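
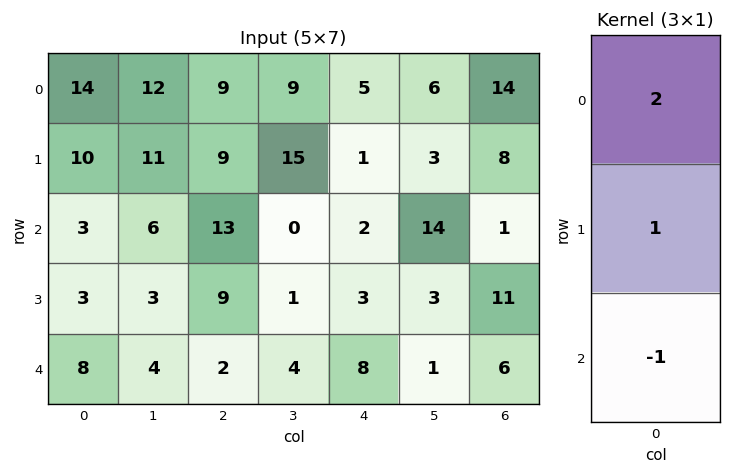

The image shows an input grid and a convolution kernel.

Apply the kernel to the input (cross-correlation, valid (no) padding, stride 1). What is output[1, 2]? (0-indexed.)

22

The receptive field on the input at this output position is [9 / 13 / 9]. Elementwise product with the kernel and sum: 9·2 + 13·1 + 9·-1.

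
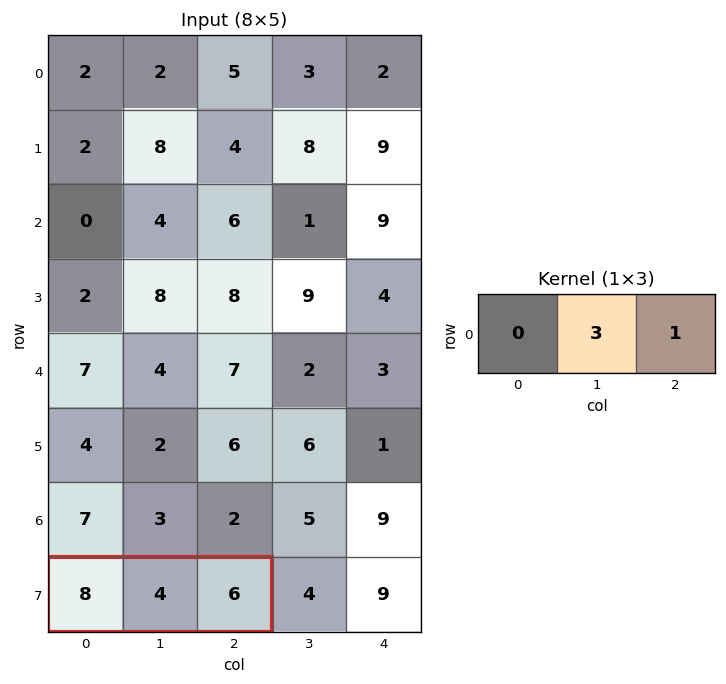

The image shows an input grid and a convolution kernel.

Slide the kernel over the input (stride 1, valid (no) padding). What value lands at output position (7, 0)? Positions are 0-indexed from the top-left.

The receptive field on the input at this output position is [8 4 6]. Elementwise product with the kernel and sum: 4·3 + 6·1.

18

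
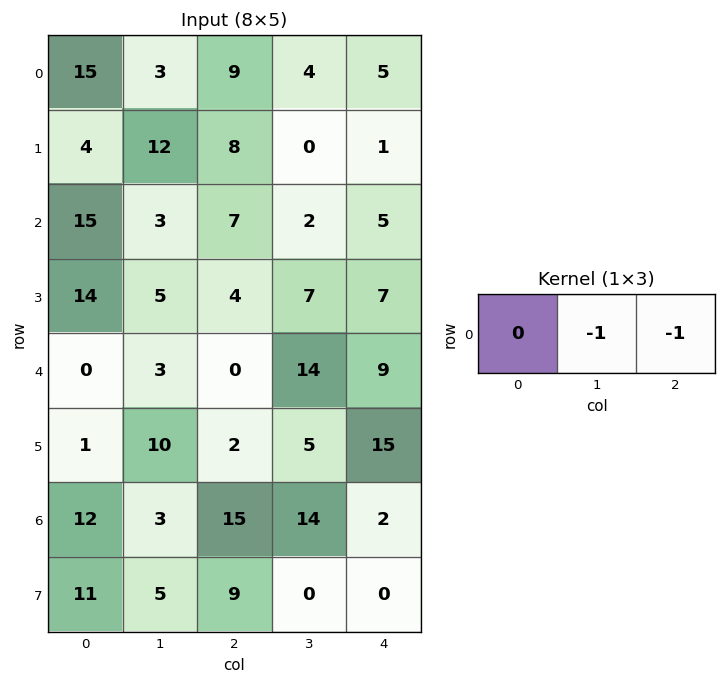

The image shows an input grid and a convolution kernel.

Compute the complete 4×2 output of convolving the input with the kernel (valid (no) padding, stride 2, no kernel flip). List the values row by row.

Output[0,0]: The receptive field on the input at this output position is [15 3 9]. Elementwise product with the kernel and sum: 3·-1 + 9·-1.

-12 -9
-10 -7
-3 -23
-18 -16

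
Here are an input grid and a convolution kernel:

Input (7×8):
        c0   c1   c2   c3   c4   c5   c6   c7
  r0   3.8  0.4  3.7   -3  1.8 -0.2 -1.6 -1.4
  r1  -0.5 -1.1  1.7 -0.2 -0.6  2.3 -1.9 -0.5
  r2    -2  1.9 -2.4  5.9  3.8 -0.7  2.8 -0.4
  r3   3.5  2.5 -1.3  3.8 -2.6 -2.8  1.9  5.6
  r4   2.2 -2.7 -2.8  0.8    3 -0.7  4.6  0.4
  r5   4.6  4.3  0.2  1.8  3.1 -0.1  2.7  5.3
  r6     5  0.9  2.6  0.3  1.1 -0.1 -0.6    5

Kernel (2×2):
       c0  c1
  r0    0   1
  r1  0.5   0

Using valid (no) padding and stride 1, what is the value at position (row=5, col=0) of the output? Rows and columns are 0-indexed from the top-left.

6.8

The receptive field on the input at this output position is [4.6 4.3 / 5 0.9]. Elementwise product with the kernel and sum: 4.3·1 + 5·0.5.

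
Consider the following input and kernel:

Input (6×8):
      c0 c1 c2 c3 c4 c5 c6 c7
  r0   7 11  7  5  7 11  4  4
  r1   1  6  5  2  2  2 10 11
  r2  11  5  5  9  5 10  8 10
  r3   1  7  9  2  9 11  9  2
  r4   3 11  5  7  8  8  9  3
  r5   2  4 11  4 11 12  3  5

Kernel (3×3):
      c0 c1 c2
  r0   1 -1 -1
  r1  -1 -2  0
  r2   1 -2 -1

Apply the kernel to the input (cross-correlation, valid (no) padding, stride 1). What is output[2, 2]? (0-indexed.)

-39

The receptive field on the input at this output position is [5 9 5 / 9 2 9 / 5 7 8]. Elementwise product with the kernel and sum: 5·1 + 9·-1 + 5·-1 + 9·-1 + 2·-2 + 5·1 + 7·-2 + 8·-1.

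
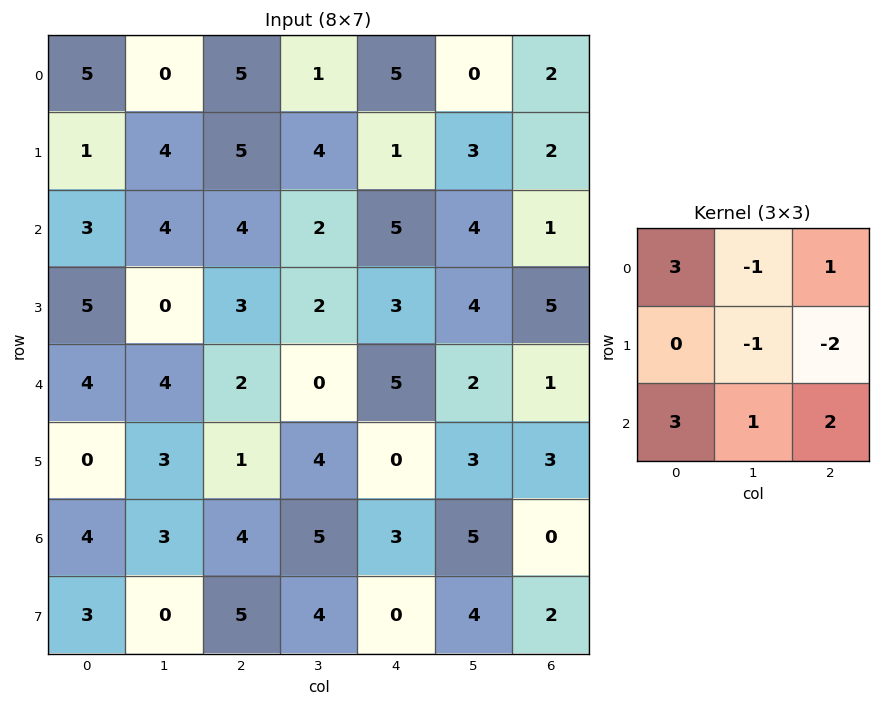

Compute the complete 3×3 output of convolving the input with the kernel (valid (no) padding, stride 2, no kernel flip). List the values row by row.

Output[0,0]: The receptive field on the input at this output position is [5 0 5 / 1 4 5 / 3 4 4]. Elementwise product with the kernel and sum: 5·3 + 0·-1 + 5·1 + 4·-1 + 5·-2 + 3·3 + 4·1 + 4·2.

27 37 31
23 23 17
28 30 19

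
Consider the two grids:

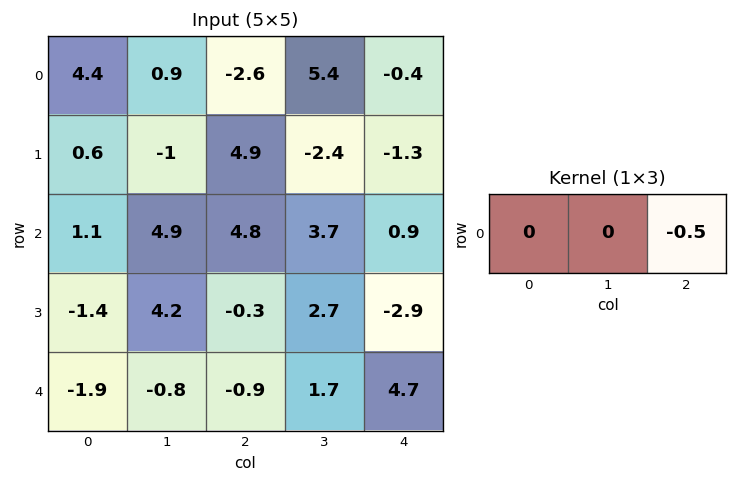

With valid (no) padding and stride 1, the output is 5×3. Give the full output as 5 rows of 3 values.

Output[0,0]: The receptive field on the input at this output position is [4.4 0.9 -2.6]. Elementwise product with the kernel and sum: -2.6·-0.5.

1.3 -2.7 0.2
-2.45 1.2 0.65
-2.4 -1.85 -0.45
0.15 -1.35 1.45
0.45 -0.85 -2.35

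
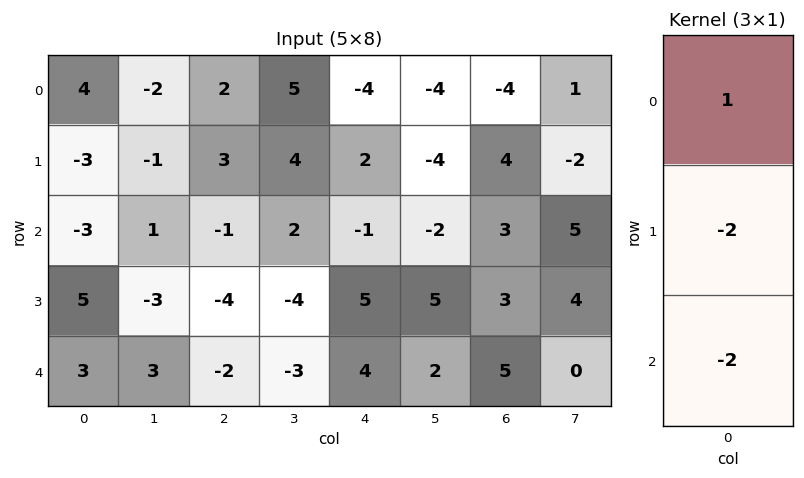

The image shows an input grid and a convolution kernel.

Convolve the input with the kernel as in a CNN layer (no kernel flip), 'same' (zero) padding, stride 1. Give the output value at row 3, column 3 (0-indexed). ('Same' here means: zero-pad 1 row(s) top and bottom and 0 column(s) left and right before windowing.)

The receptive field on the zero-padded input at this output position is [2 / -4 / -3]. Elementwise product with the kernel and sum: 2·1 + -4·-2 + -3·-2.

16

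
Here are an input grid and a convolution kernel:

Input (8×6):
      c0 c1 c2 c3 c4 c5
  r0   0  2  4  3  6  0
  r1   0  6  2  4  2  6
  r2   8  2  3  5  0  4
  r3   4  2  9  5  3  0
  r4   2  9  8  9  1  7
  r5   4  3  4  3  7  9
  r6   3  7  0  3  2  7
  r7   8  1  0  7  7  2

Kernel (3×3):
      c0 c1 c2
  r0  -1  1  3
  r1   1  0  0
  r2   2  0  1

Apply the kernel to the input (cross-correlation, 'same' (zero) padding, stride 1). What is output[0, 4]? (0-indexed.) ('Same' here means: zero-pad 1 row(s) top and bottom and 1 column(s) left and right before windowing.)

The receptive field on the zero-padded input at this output position is [0 0 0 / 3 6 0 / 4 2 6]. Elementwise product with the kernel and sum: 0·-1 + 0·1 + 0·3 + 3·1 + 4·2 + 6·1.

17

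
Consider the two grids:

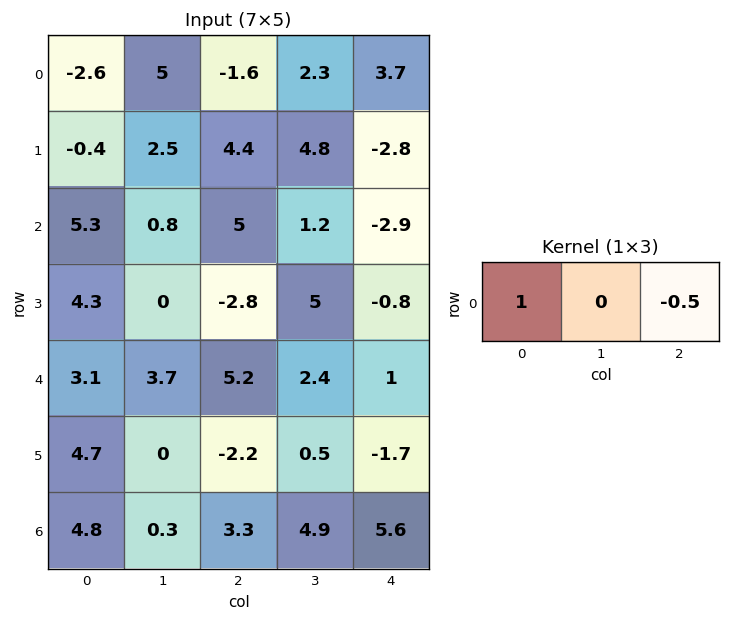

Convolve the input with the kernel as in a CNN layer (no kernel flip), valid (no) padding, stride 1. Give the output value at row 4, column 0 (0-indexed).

0.5

The receptive field on the input at this output position is [3.1 3.7 5.2]. Elementwise product with the kernel and sum: 3.1·1 + 5.2·-0.5.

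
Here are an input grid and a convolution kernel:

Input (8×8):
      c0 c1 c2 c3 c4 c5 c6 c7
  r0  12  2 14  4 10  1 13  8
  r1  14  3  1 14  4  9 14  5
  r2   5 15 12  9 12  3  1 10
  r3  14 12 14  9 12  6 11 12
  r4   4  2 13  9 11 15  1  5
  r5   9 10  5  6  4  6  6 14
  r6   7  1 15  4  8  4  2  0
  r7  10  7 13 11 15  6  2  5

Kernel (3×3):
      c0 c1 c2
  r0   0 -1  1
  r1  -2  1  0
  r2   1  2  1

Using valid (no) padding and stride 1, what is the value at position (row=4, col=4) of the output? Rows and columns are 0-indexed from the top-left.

The receptive field on the input at this output position is [11 15 1 / 4 6 6 / 8 4 2]. Elementwise product with the kernel and sum: 15·-1 + 1·1 + 4·-2 + 6·1 + 8·1 + 4·2 + 2·1.

2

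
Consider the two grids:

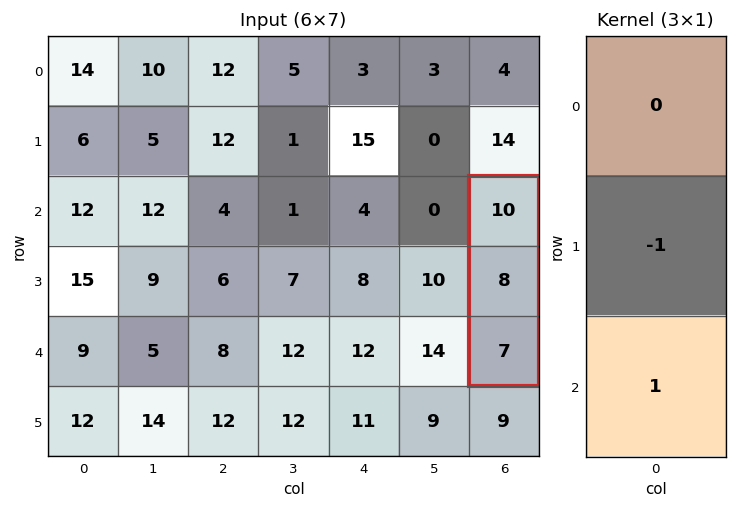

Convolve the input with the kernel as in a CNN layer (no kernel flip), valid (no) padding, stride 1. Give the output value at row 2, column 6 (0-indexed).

The receptive field on the input at this output position is [10 / 8 / 7]. Elementwise product with the kernel and sum: 8·-1 + 7·1.

-1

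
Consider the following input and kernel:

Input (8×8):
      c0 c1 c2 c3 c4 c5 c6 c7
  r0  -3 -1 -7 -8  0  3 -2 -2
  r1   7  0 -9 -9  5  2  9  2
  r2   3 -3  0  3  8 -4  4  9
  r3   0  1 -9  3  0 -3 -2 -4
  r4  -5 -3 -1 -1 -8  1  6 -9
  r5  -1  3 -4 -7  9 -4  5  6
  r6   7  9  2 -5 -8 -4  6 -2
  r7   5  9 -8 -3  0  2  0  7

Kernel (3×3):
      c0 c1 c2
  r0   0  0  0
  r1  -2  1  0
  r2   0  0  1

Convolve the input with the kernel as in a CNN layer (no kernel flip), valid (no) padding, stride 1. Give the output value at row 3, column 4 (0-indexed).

The receptive field on the input at this output position is [0 -3 -2 / -8 1 6 / 9 -4 5]. Elementwise product with the kernel and sum: -8·-2 + 1·1 + 5·1.

22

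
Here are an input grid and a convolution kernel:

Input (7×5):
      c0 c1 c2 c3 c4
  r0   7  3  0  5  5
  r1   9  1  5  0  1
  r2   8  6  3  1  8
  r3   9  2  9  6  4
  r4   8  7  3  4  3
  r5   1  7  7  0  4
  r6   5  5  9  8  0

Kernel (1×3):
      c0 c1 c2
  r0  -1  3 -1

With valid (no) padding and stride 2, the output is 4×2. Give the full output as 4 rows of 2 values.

2 10
7 -8
10 6
1 15

Output[0,0]: The receptive field on the input at this output position is [7 3 0]. Elementwise product with the kernel and sum: 7·-1 + 3·3 + 0·-1.
Output[0,1]: The receptive field on the input at this output position is [0 5 5]. Elementwise product with the kernel and sum: 0·-1 + 5·3 + 5·-1.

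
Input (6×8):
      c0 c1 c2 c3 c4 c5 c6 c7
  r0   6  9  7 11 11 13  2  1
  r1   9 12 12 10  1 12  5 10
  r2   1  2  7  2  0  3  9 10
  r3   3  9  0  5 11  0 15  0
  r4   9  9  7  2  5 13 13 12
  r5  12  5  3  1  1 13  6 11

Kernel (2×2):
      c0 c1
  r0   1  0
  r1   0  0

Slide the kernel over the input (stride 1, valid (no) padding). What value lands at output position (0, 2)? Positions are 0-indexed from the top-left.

The receptive field on the input at this output position is [7 11 / 12 10]. Elementwise product with the kernel and sum: 7·1.

7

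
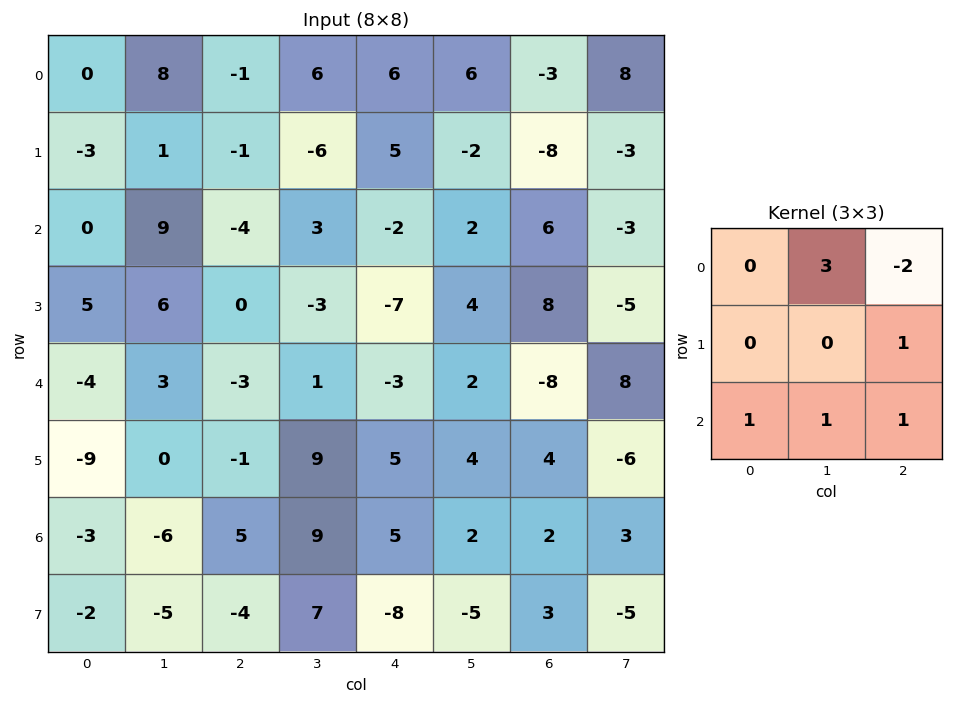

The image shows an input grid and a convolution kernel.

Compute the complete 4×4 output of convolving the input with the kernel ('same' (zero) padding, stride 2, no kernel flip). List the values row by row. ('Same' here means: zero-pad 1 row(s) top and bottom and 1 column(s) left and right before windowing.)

Output[0,0]: The receptive field on the zero-padded input at this output position is [0 0 0 / 0 0 8 / 0 -3 1]. Elementwise product with the kernel and sum: 0·3 + 0·-2 + 8·1 + 0·1 + -3·1 + 1·1.
Output[0,1]: The receptive field on the zero-padded input at this output position is [0 0 0 / 8 -1 6 / 1 -1 -6]. Elementwise product with the kernel and sum: 0·3 + 0·-2 + 6·1 + 1·1 + -1·1 + -6·1.

6 0 3 -5
9 15 15 -14
-3 15 -9 44
-40 -14 3 20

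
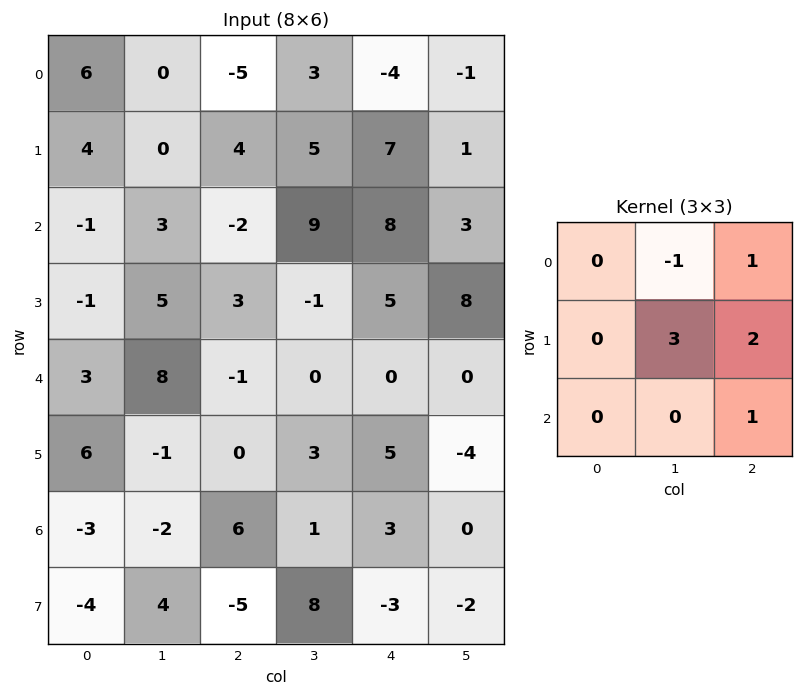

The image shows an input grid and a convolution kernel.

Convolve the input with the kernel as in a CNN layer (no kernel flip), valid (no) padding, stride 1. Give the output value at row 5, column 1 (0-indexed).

31

The receptive field on the input at this output position is [-1 0 3 / -2 6 1 / 4 -5 8]. Elementwise product with the kernel and sum: 0·-1 + 3·1 + 6·3 + 1·2 + 8·1.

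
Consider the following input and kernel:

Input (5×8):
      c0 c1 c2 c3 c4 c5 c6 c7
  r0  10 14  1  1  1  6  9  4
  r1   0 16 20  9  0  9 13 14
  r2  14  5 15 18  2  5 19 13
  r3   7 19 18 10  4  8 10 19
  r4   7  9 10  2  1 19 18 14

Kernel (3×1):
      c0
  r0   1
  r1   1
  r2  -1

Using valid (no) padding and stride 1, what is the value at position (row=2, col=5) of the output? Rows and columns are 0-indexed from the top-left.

The receptive field on the input at this output position is [5 / 8 / 19]. Elementwise product with the kernel and sum: 5·1 + 8·1 + 19·-1.

-6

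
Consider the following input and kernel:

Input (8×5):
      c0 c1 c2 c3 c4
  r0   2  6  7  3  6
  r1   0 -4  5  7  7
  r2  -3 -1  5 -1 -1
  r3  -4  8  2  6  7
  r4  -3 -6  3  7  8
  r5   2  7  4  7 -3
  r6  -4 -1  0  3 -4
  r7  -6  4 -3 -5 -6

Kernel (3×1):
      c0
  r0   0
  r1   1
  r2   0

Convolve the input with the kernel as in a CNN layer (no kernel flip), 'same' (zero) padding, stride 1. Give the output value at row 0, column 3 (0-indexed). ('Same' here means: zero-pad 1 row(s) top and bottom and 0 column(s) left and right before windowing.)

3

The receptive field on the zero-padded input at this output position is [0 / 3 / 7]. Elementwise product with the kernel and sum: 3·1.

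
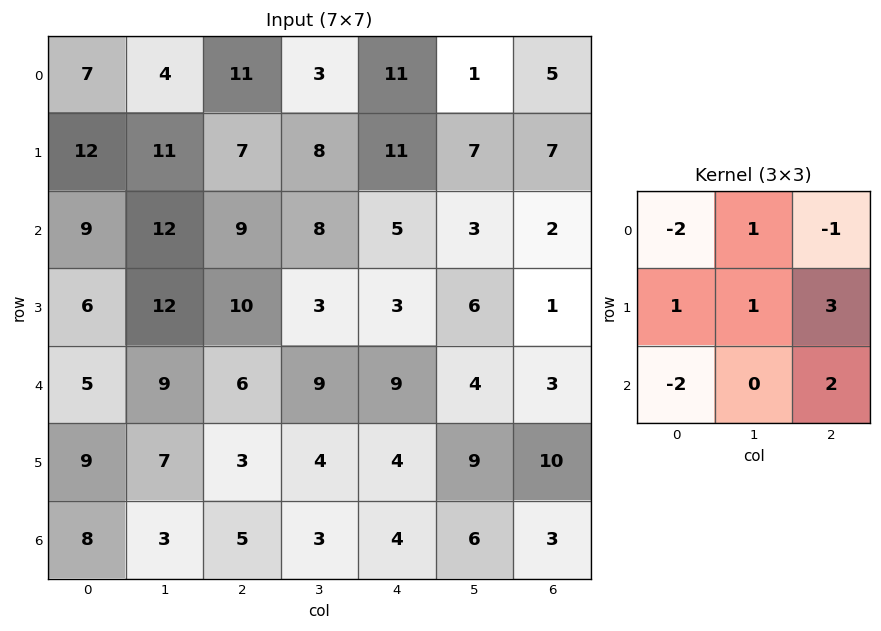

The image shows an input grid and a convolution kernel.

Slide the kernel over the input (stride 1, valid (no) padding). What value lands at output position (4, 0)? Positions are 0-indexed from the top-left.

12

The receptive field on the input at this output position is [5 9 6 / 9 7 3 / 8 3 5]. Elementwise product with the kernel and sum: 5·-2 + 9·1 + 6·-1 + 9·1 + 7·1 + 3·3 + 8·-2 + 5·2.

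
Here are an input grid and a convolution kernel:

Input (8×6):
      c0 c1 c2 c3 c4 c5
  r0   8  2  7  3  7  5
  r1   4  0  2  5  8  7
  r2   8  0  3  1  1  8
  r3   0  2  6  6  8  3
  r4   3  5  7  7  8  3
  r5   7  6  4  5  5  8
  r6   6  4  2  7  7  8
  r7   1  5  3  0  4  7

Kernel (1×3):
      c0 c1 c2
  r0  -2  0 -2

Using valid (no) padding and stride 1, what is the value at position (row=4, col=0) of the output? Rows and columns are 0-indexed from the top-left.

-20

The receptive field on the input at this output position is [3 5 7]. Elementwise product with the kernel and sum: 3·-2 + 7·-2.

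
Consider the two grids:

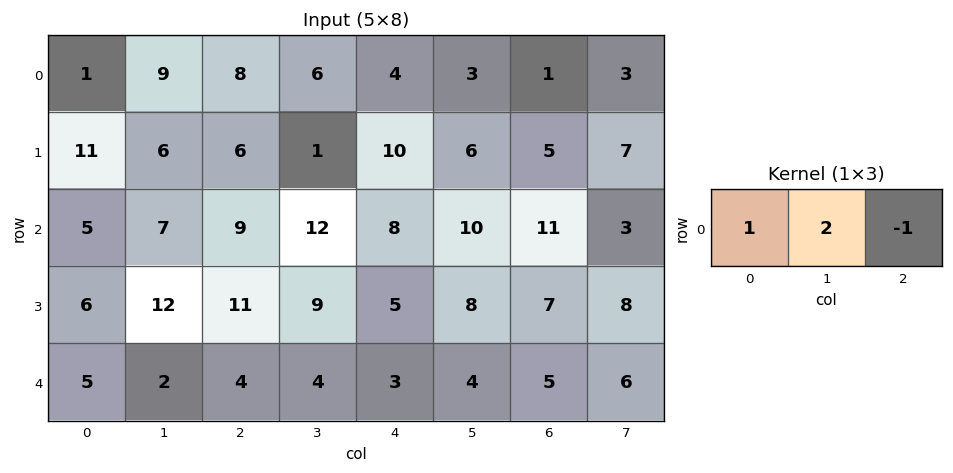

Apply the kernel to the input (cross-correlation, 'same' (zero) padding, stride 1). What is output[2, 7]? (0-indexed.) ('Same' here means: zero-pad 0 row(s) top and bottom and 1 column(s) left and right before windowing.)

The receptive field on the zero-padded input at this output position is [11 3 0]. Elementwise product with the kernel and sum: 11·1 + 3·2 + 0·-1.

17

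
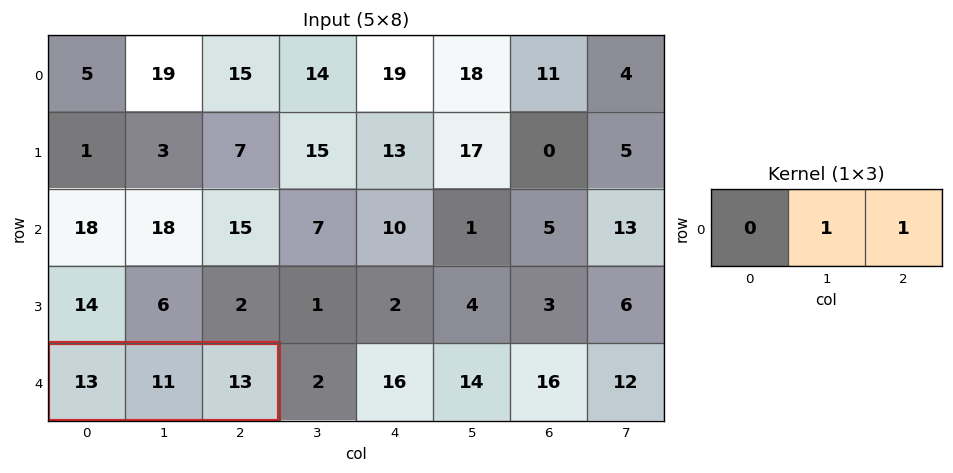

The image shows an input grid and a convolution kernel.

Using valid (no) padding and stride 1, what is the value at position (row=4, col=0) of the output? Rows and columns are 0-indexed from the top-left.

24

The receptive field on the input at this output position is [13 11 13]. Elementwise product with the kernel and sum: 11·1 + 13·1.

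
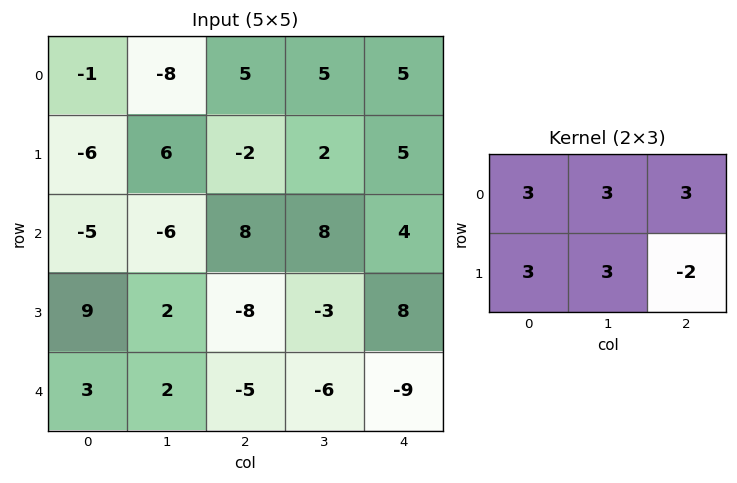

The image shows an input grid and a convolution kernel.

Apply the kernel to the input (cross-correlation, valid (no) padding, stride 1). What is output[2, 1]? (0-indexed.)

18

The receptive field on the input at this output position is [-6 8 8 / 2 -8 -3]. Elementwise product with the kernel and sum: -6·3 + 8·3 + 8·3 + 2·3 + -8·3 + -3·-2.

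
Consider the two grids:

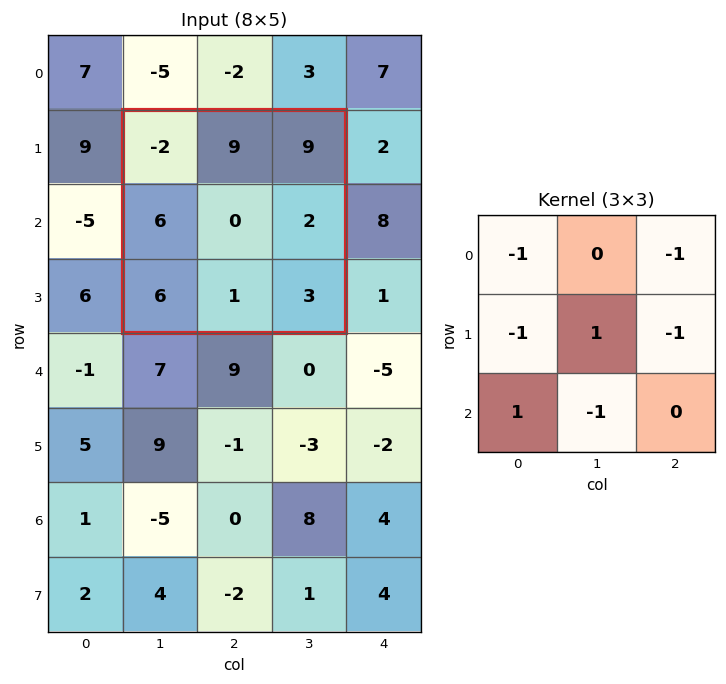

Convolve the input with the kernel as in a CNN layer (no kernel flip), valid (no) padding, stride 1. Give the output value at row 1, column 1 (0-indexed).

-10

The receptive field on the input at this output position is [-2 9 9 / 6 0 2 / 6 1 3]. Elementwise product with the kernel and sum: -2·-1 + 9·-1 + 6·-1 + 0·1 + 2·-1 + 6·1 + 1·-1.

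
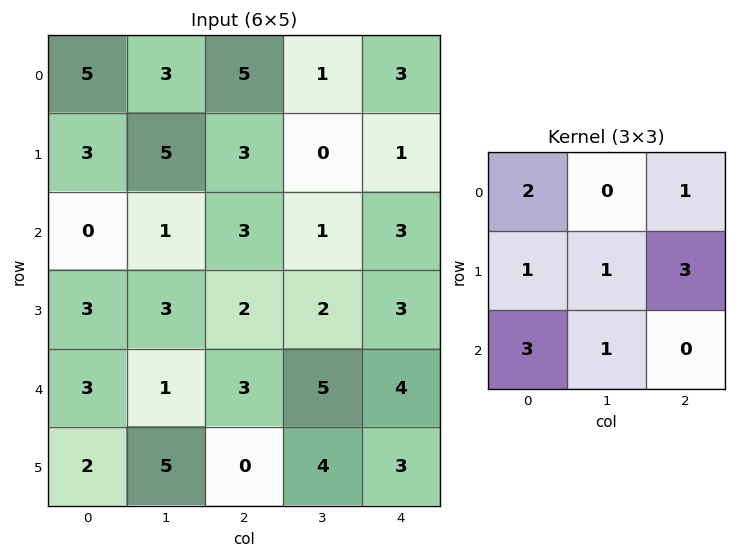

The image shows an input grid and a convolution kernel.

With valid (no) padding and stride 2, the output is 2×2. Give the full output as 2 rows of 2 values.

Output[0,0]: The receptive field on the input at this output position is [5 3 5 / 3 5 3 / 0 1 3]. Elementwise product with the kernel and sum: 5·2 + 5·1 + 3·1 + 5·1 + 3·3 + 0·3 + 1·1.
Output[0,1]: The receptive field on the input at this output position is [5 1 3 / 3 0 1 / 3 1 3]. Elementwise product with the kernel and sum: 5·2 + 3·1 + 3·1 + 0·1 + 1·3 + 3·3 + 1·1.

33 29
25 36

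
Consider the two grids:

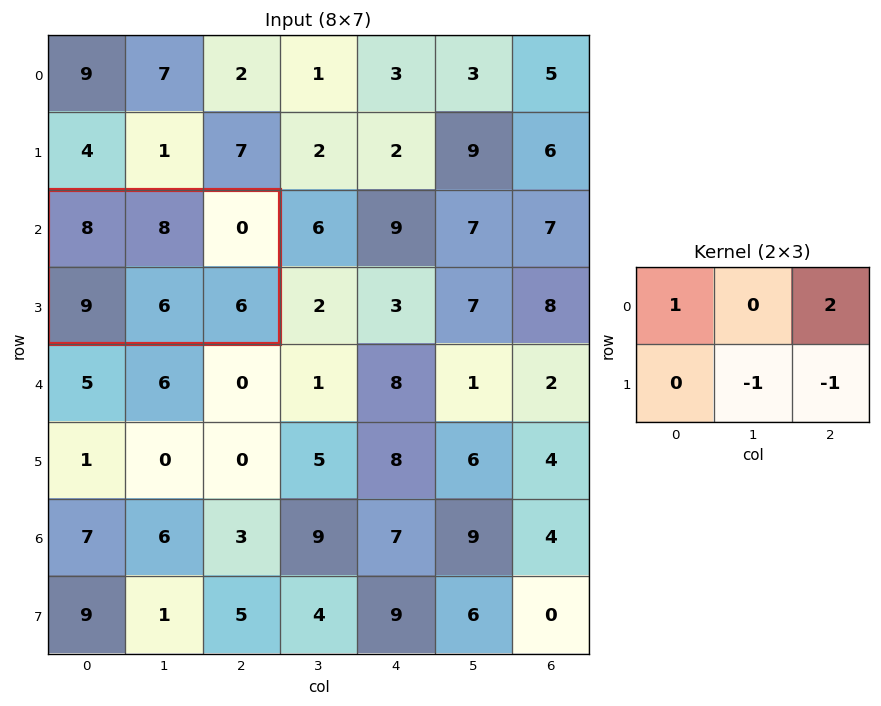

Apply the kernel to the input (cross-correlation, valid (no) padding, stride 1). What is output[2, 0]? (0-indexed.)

The receptive field on the input at this output position is [8 8 0 / 9 6 6]. Elementwise product with the kernel and sum: 8·1 + 0·2 + 6·-1 + 6·-1.

-4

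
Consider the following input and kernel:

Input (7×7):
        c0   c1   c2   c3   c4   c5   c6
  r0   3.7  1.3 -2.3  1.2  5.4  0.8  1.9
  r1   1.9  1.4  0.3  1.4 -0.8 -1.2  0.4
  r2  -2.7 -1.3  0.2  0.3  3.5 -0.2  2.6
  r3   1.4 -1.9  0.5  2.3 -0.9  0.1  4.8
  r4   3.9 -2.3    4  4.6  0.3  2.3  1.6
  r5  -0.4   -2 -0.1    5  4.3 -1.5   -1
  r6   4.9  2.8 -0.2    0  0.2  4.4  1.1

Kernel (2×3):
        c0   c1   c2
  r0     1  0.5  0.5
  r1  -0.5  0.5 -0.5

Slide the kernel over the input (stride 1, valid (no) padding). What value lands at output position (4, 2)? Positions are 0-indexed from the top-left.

6.85

The receptive field on the input at this output position is [4 4.6 0.3 / -0.1 5 4.3]. Elementwise product with the kernel and sum: 4·1 + 4.6·0.5 + 0.3·0.5 + -0.1·-0.5 + 5·0.5 + 4.3·-0.5.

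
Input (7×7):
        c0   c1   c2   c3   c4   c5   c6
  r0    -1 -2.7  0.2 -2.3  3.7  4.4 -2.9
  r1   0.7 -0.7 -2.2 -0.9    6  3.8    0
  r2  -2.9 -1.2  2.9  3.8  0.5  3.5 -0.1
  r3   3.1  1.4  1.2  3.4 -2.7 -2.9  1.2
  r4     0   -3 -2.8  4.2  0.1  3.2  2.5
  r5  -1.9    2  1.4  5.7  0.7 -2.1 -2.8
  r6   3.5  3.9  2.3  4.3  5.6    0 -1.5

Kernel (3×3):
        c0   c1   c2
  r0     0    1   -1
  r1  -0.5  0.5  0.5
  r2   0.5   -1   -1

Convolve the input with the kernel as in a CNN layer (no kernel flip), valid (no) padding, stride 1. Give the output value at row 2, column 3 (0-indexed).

-8.7

The receptive field on the input at this output position is [3.8 0.5 3.5 / 3.4 -2.7 -2.9 / 4.2 0.1 3.2]. Elementwise product with the kernel and sum: 0.5·1 + 3.5·-1 + 3.4·-0.5 + -2.7·0.5 + -2.9·0.5 + 4.2·0.5 + 0.1·-1 + 3.2·-1.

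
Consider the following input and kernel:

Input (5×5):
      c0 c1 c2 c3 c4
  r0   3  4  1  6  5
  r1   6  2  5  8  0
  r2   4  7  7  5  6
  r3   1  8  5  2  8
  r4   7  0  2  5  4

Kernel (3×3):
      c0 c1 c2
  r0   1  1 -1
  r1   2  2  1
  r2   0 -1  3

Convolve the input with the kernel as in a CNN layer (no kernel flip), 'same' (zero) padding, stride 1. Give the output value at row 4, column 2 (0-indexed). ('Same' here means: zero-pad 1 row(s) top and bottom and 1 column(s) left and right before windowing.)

The receptive field on the zero-padded input at this output position is [8 5 2 / 0 2 5 / 0 0 0]. Elementwise product with the kernel and sum: 8·1 + 5·1 + 2·-1 + 0·2 + 2·2 + 5·1 + 0·-1 + 0·3.

20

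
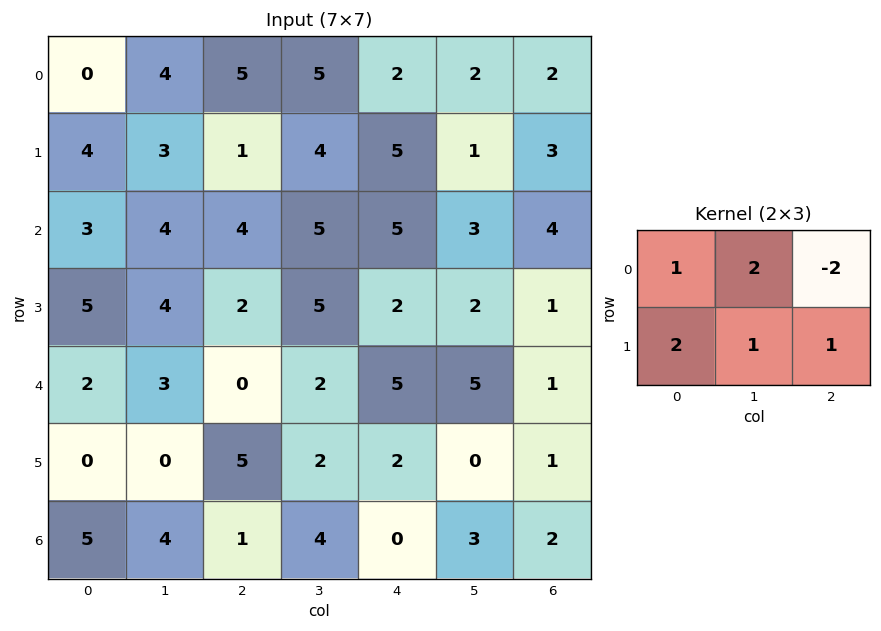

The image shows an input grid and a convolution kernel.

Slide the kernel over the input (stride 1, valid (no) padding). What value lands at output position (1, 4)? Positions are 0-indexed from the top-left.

18

The receptive field on the input at this output position is [5 1 3 / 5 3 4]. Elementwise product with the kernel and sum: 5·1 + 1·2 + 3·-2 + 5·2 + 3·1 + 4·1.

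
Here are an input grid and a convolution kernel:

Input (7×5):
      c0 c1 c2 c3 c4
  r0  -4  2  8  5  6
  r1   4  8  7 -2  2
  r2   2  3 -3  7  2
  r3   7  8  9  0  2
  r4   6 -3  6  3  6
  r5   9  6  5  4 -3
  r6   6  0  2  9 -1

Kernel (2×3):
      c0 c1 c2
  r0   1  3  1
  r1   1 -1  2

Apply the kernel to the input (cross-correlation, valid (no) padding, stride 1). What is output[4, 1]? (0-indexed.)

The receptive field on the input at this output position is [-3 6 3 / 6 5 4]. Elementwise product with the kernel and sum: -3·1 + 6·3 + 3·1 + 6·1 + 5·-1 + 4·2.

27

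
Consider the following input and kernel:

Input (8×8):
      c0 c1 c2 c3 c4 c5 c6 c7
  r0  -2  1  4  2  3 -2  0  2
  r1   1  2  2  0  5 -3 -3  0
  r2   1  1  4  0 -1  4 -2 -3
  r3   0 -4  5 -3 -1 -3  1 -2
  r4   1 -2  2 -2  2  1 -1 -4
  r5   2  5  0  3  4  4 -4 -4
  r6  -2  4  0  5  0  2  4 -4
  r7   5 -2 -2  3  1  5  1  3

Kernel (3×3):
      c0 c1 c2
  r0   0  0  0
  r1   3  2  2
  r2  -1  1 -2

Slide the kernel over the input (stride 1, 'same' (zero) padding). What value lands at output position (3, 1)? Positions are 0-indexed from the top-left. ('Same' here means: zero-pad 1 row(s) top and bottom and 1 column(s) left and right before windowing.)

The receptive field on the zero-padded input at this output position is [1 1 4 / 0 -4 5 / 1 -2 2]. Elementwise product with the kernel and sum: 0·3 + -4·2 + 5·2 + 1·-1 + -2·1 + 2·-2.

-5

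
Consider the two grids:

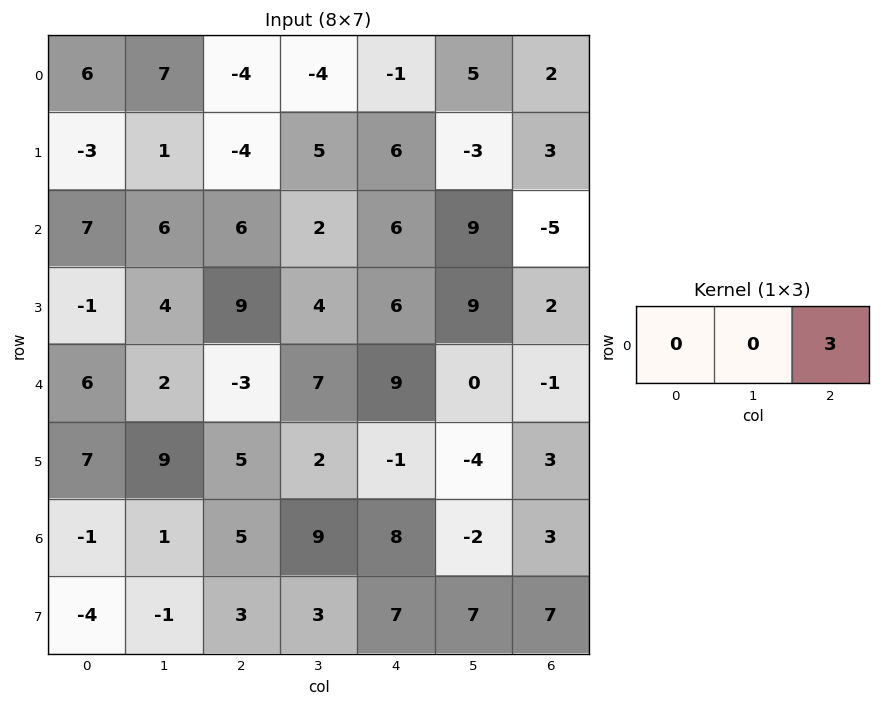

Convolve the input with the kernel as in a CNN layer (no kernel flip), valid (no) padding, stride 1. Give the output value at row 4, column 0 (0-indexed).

-9

The receptive field on the input at this output position is [6 2 -3]. Elementwise product with the kernel and sum: -3·3.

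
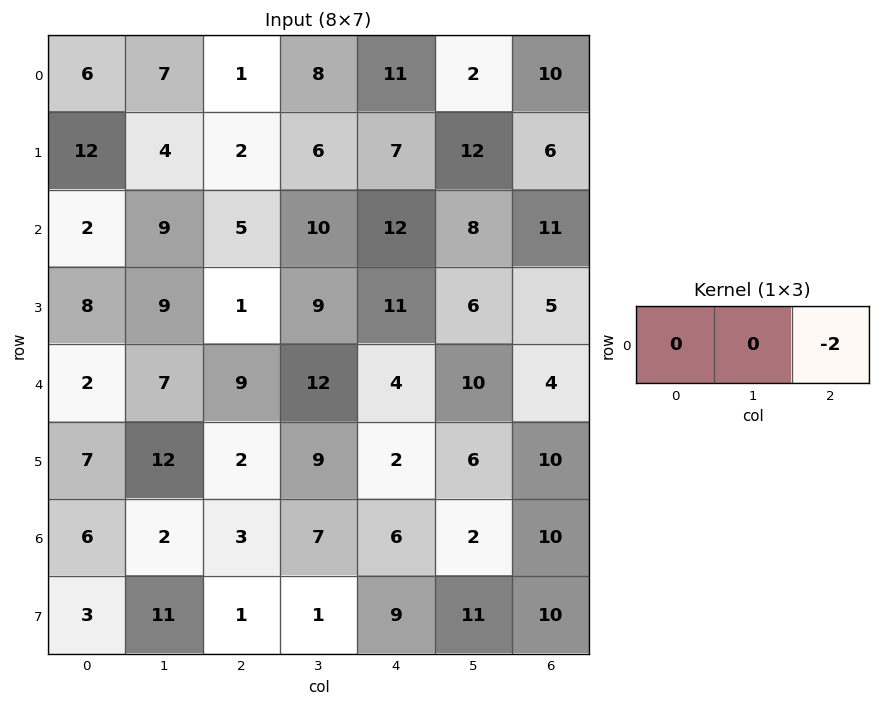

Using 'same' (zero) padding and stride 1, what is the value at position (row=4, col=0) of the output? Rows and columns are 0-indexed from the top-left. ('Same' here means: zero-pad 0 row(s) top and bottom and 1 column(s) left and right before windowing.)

The receptive field on the zero-padded input at this output position is [0 2 7]. Elementwise product with the kernel and sum: 7·-2.

-14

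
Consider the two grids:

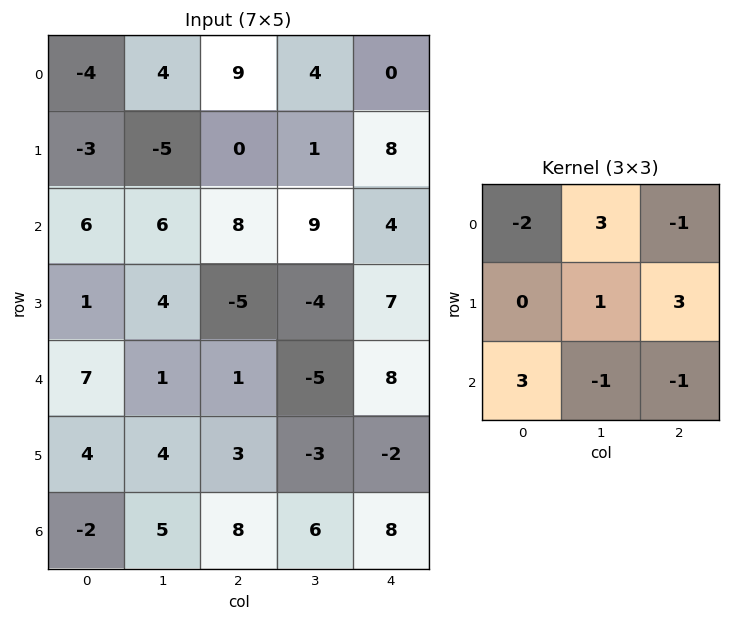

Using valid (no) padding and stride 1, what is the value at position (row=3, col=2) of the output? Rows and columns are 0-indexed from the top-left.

24

The receptive field on the input at this output position is [-5 -4 7 / 1 -5 8 / 3 -3 -2]. Elementwise product with the kernel and sum: -5·-2 + -4·3 + 7·-1 + -5·1 + 8·3 + 3·3 + -3·-1 + -2·-1.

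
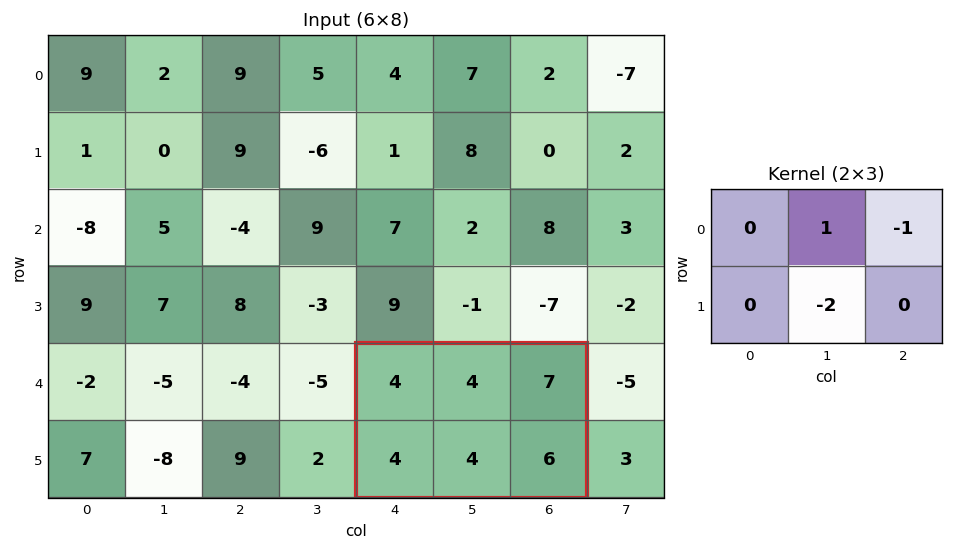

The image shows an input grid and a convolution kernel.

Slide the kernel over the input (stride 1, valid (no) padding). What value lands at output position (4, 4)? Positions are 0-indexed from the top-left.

-11

The receptive field on the input at this output position is [4 4 7 / 4 4 6]. Elementwise product with the kernel and sum: 4·1 + 7·-1 + 4·-2.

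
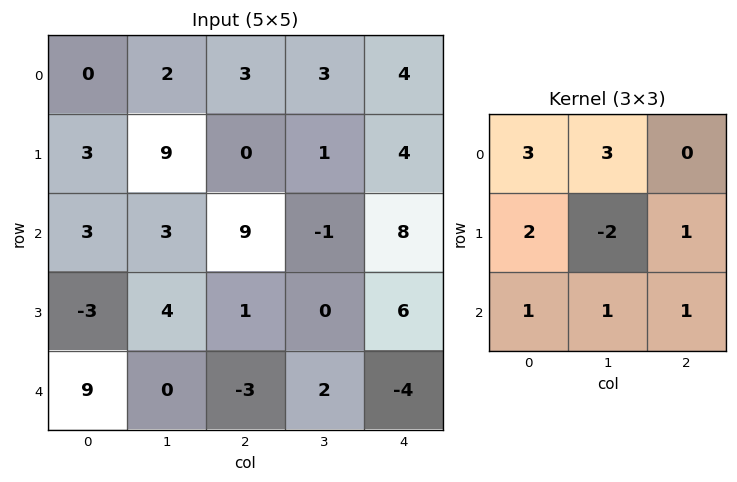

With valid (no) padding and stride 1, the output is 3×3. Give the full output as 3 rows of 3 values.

Output[0,0]: The receptive field on the input at this output position is [0 2 3 / 3 9 0 / 3 3 9]. Elementwise product with the kernel and sum: 0·3 + 2·3 + 3·2 + 9·-2 + 0·1 + 3·1 + 3·1 + 9·1.
Output[0,1]: The receptive field on the input at this output position is [2 3 3 / 9 0 1 / 3 9 -1]. Elementwise product with the kernel and sum: 2·3 + 3·3 + 9·2 + 0·-2 + 1·1 + 3·1 + 9·1 + -1·1.

9 45 36
47 19 38
11 41 27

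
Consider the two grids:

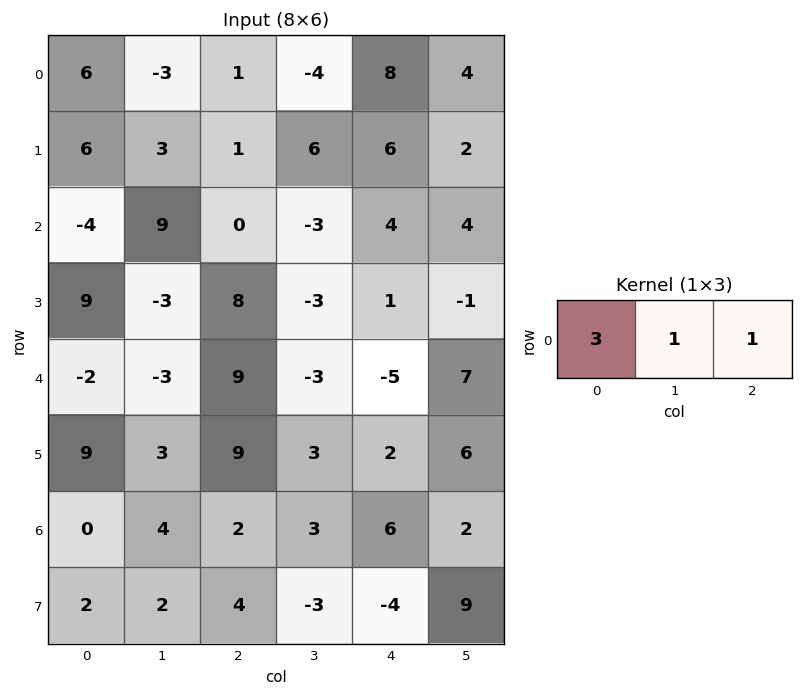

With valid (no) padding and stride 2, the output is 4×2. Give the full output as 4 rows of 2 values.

Output[0,0]: The receptive field on the input at this output position is [6 -3 1]. Elementwise product with the kernel and sum: 6·3 + -3·1 + 1·1.

16 7
-3 1
0 19
6 15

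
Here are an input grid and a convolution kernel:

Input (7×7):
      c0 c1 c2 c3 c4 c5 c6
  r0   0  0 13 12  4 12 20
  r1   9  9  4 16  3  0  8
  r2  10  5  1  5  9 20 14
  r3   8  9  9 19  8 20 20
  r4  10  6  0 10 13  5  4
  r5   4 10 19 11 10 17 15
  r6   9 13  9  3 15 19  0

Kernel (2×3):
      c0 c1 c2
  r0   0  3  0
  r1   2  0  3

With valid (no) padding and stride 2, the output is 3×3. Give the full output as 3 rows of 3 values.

30 53 66
58 57 136
83 98 80

Output[0,0]: The receptive field on the input at this output position is [0 0 13 / 9 9 4]. Elementwise product with the kernel and sum: 0·3 + 9·2 + 4·3.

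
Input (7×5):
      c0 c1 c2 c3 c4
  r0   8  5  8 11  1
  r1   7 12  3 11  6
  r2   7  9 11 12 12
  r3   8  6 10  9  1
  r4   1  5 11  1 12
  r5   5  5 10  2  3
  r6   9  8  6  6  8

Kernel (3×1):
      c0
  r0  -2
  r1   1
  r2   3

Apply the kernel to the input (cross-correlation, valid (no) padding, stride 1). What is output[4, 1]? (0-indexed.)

The receptive field on the input at this output position is [5 / 5 / 8]. Elementwise product with the kernel and sum: 5·-2 + 5·1 + 8·3.

19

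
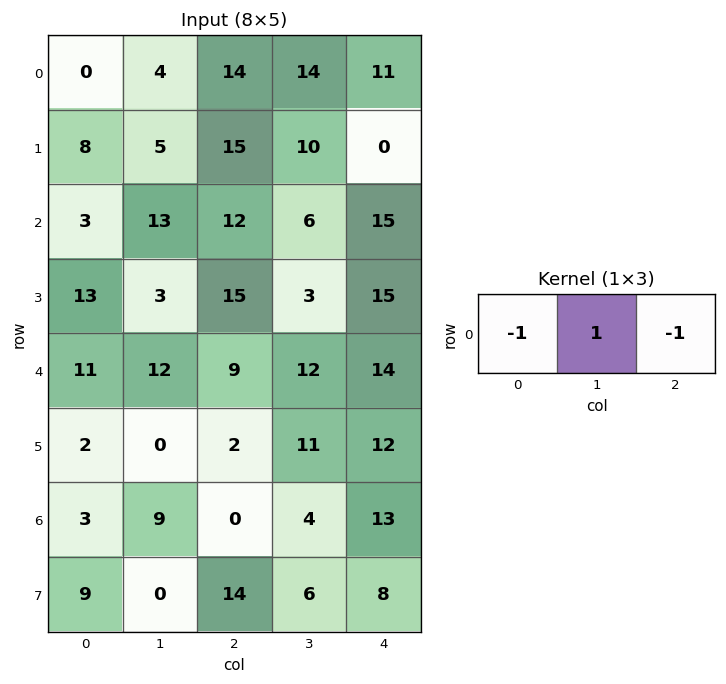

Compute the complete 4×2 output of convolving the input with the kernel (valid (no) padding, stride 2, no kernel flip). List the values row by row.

-10 -11
-2 -21
-8 -11
6 -9

Output[0,0]: The receptive field on the input at this output position is [0 4 14]. Elementwise product with the kernel and sum: 0·-1 + 4·1 + 14·-1.
Output[0,1]: The receptive field on the input at this output position is [14 14 11]. Elementwise product with the kernel and sum: 14·-1 + 14·1 + 11·-1.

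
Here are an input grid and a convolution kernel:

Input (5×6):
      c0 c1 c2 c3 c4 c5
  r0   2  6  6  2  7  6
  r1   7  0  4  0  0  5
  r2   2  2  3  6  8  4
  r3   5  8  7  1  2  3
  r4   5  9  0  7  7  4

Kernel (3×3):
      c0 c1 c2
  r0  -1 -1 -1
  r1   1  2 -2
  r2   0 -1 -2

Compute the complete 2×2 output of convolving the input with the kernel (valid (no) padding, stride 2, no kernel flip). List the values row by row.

-23 -33
-9 -33

Output[0,0]: The receptive field on the input at this output position is [2 6 6 / 7 0 4 / 2 2 3]. Elementwise product with the kernel and sum: 2·-1 + 6·-1 + 6·-1 + 7·1 + 0·2 + 4·-2 + 2·-1 + 3·-2.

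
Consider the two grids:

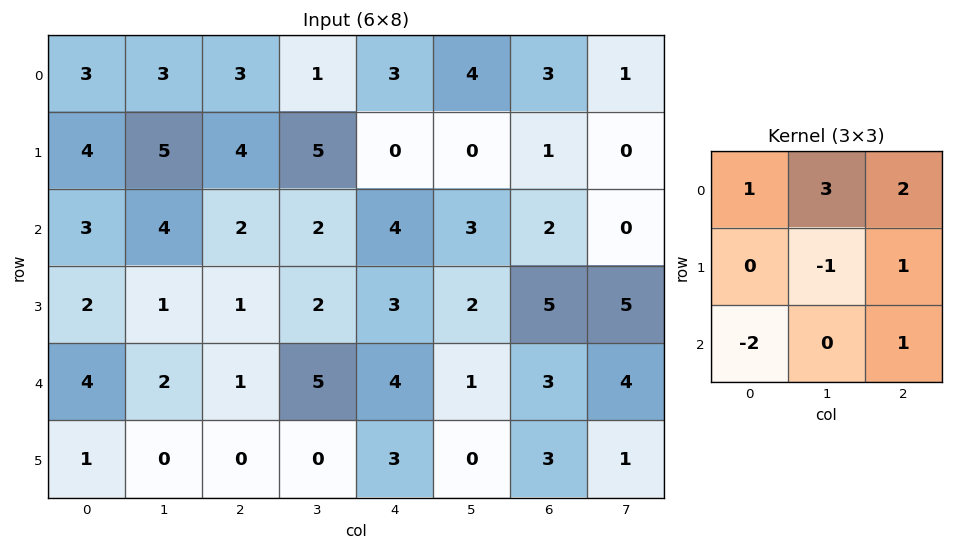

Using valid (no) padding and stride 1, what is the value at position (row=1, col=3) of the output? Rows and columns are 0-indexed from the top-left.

2

The receptive field on the input at this output position is [5 0 0 / 2 4 3 / 2 3 2]. Elementwise product with the kernel and sum: 5·1 + 0·3 + 0·2 + 4·-1 + 3·1 + 2·-2 + 2·1.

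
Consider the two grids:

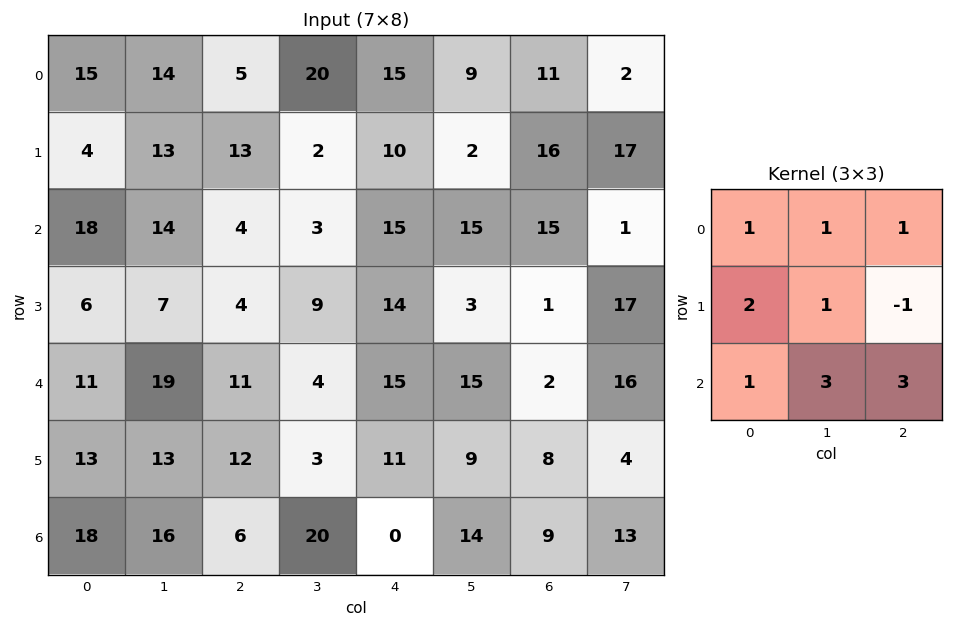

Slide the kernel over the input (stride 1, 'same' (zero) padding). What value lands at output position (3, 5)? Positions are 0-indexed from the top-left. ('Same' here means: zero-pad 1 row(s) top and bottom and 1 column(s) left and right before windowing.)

141

The receptive field on the zero-padded input at this output position is [15 15 15 / 14 3 1 / 15 15 2]. Elementwise product with the kernel and sum: 15·1 + 15·1 + 15·1 + 14·2 + 3·1 + 1·-1 + 15·1 + 15·3 + 2·3.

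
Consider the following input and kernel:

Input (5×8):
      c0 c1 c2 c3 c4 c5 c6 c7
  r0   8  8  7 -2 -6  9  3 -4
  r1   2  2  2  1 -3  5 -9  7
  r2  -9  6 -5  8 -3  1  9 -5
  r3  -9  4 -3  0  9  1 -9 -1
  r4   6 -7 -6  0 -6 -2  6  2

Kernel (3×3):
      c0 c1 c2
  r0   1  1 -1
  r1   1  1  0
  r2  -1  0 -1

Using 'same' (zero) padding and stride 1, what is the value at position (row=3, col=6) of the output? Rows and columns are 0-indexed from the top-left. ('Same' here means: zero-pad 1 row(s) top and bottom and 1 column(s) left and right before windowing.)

The receptive field on the zero-padded input at this output position is [1 9 -5 / 1 -9 -1 / -2 6 2]. Elementwise product with the kernel and sum: 1·1 + 9·1 + -5·-1 + 1·1 + -9·1 + -2·-1 + 2·-1.

7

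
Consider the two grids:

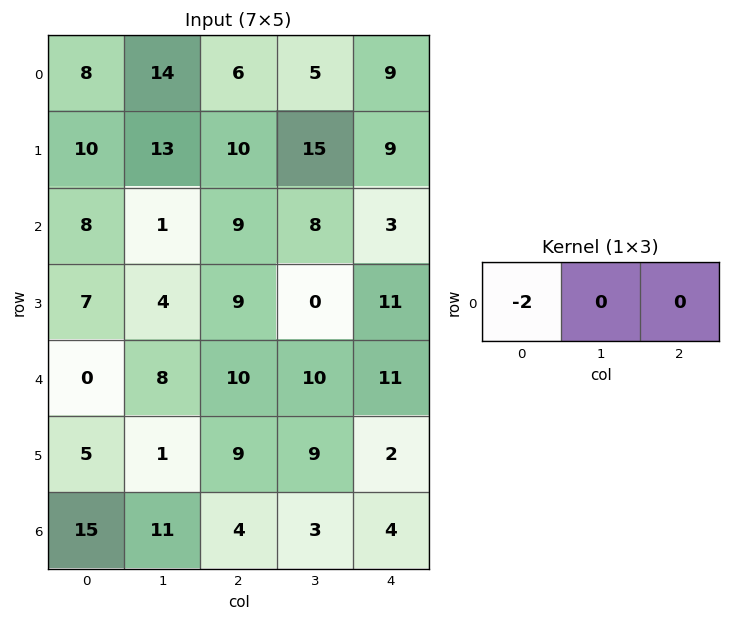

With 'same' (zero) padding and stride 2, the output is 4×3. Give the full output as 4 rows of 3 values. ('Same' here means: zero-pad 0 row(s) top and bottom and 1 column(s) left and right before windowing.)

0 -28 -10
0 -2 -16
0 -16 -20
0 -22 -6

Output[0,0]: The receptive field on the zero-padded input at this output position is [0 8 14]. Elementwise product with the kernel and sum: 0·-2.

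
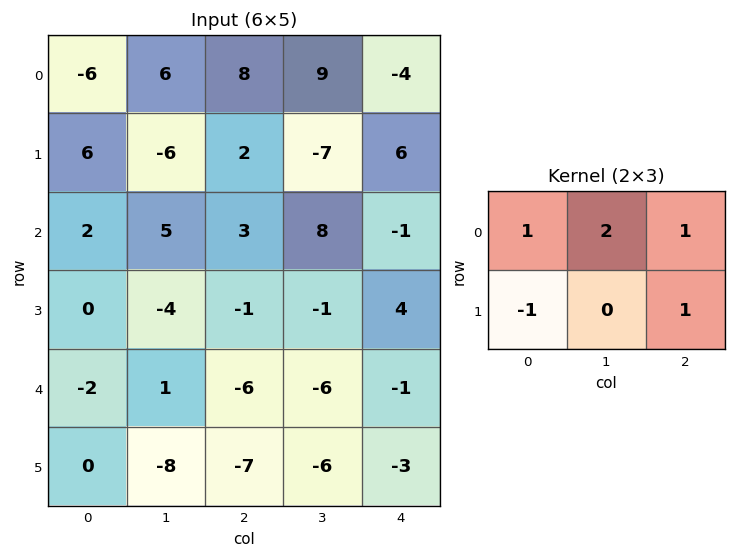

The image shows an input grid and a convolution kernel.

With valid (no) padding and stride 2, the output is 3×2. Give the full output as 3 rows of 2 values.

Output[0,0]: The receptive field on the input at this output position is [-6 6 8 / 6 -6 2]. Elementwise product with the kernel and sum: -6·1 + 6·2 + 8·1 + 6·-1 + 2·1.
Output[0,1]: The receptive field on the input at this output position is [8 9 -4 / 2 -7 6]. Elementwise product with the kernel and sum: 8·1 + 9·2 + -4·1 + 2·-1 + 6·1.

10 26
14 23
-13 -15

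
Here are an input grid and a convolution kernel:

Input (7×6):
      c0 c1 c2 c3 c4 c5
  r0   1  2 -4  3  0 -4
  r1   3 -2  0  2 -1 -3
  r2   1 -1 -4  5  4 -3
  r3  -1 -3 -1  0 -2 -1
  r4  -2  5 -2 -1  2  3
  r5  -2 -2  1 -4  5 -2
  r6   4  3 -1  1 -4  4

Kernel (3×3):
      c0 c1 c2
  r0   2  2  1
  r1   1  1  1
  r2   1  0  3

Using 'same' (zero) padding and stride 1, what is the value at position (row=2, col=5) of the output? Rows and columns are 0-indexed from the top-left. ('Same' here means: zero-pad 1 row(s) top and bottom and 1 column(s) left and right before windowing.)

-9

The receptive field on the zero-padded input at this output position is [-1 -3 0 / 4 -3 0 / -2 -1 0]. Elementwise product with the kernel and sum: -1·2 + -3·2 + 0·1 + 4·1 + -3·1 + 0·1 + -2·1 + 0·3.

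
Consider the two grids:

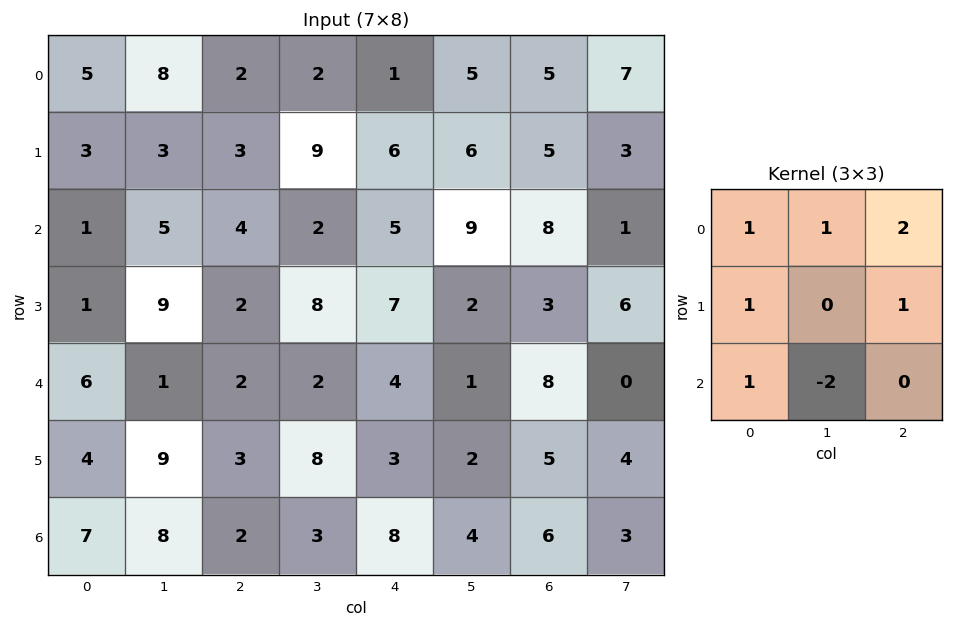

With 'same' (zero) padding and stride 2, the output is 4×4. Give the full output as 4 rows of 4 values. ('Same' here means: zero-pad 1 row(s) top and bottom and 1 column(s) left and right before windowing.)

2 7 4 8
12 36 32 23
12 33 24 10
30 39 22 22

Output[0,0]: The receptive field on the zero-padded input at this output position is [0 0 0 / 0 5 8 / 0 3 3]. Elementwise product with the kernel and sum: 0·1 + 0·1 + 0·2 + 0·1 + 8·1 + 0·1 + 3·-2.
Output[0,1]: The receptive field on the zero-padded input at this output position is [0 0 0 / 8 2 2 / 3 3 9]. Elementwise product with the kernel and sum: 0·1 + 0·1 + 0·2 + 8·1 + 2·1 + 3·1 + 3·-2.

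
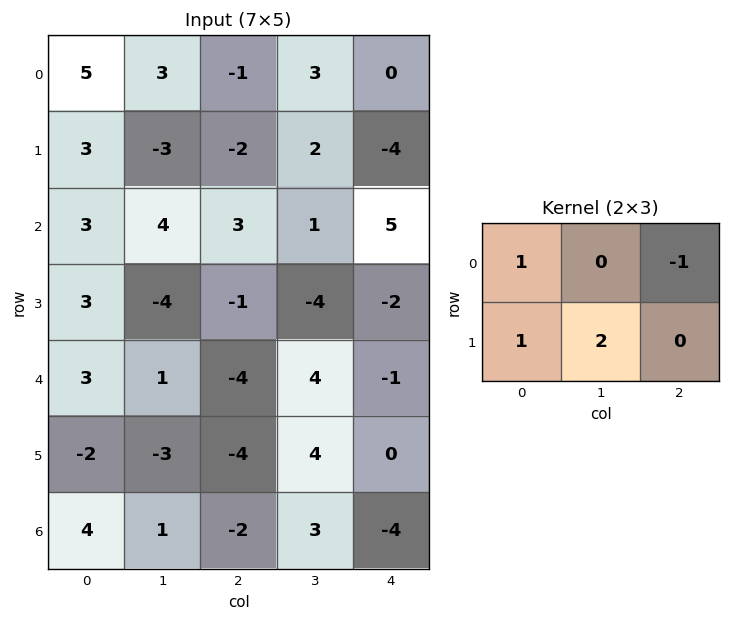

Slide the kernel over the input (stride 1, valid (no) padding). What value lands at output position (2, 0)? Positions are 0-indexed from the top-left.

-5

The receptive field on the input at this output position is [3 4 3 / 3 -4 -1]. Elementwise product with the kernel and sum: 3·1 + 3·-1 + 3·1 + -4·2.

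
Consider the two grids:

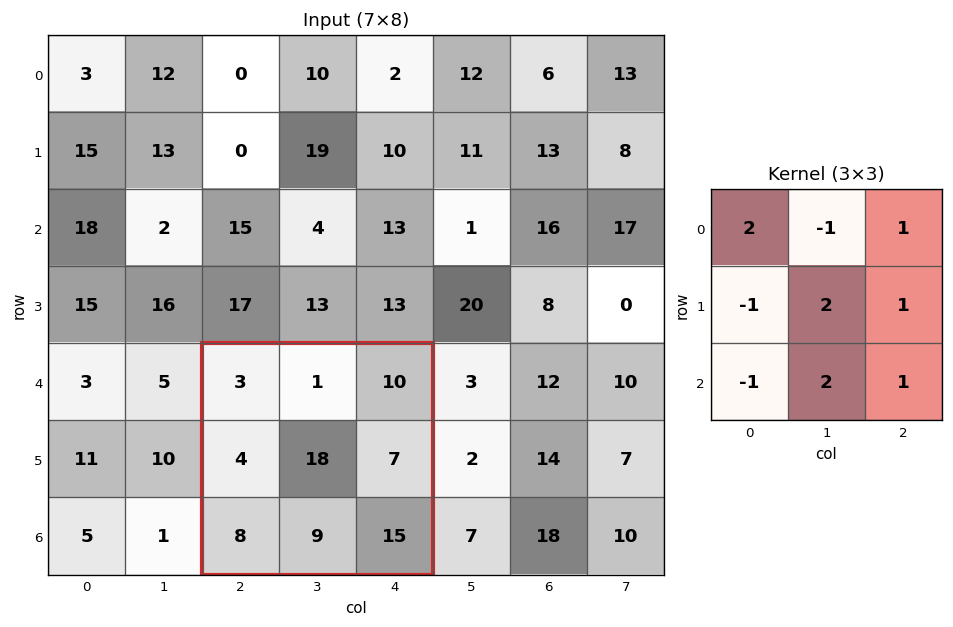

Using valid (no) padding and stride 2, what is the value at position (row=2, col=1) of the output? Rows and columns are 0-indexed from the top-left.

The receptive field on the input at this output position is [3 1 10 / 4 18 7 / 8 9 15]. Elementwise product with the kernel and sum: 3·2 + 1·-1 + 10·1 + 4·-1 + 18·2 + 7·1 + 8·-1 + 9·2 + 15·1.

79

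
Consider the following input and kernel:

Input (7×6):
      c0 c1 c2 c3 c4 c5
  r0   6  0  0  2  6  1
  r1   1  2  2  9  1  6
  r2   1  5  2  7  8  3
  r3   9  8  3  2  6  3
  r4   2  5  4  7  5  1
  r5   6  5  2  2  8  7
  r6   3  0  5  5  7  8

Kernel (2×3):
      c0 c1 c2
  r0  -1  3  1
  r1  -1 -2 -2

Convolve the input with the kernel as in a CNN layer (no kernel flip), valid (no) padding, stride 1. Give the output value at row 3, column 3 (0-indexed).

0

The receptive field on the input at this output position is [2 6 3 / 7 5 1]. Elementwise product with the kernel and sum: 2·-1 + 6·3 + 3·1 + 7·-1 + 5·-2 + 1·-2.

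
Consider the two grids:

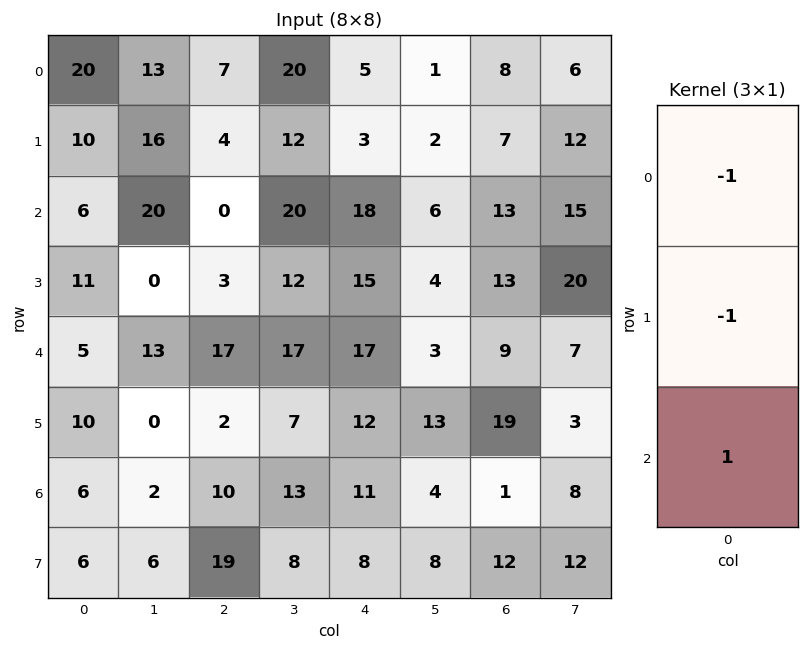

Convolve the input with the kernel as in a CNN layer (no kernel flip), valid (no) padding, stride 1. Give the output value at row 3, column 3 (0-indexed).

-22

The receptive field on the input at this output position is [12 / 17 / 7]. Elementwise product with the kernel and sum: 12·-1 + 17·-1 + 7·1.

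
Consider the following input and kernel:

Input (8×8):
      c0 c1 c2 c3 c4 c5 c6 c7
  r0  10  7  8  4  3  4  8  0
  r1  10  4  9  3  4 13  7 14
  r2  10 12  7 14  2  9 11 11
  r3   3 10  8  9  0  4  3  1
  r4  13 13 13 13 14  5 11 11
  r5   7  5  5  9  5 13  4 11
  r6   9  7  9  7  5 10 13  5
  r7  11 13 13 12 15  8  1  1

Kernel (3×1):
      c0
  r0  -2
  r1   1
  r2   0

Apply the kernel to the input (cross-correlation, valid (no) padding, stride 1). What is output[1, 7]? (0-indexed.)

-17

The receptive field on the input at this output position is [14 / 11 / 1]. Elementwise product with the kernel and sum: 14·-2 + 11·1.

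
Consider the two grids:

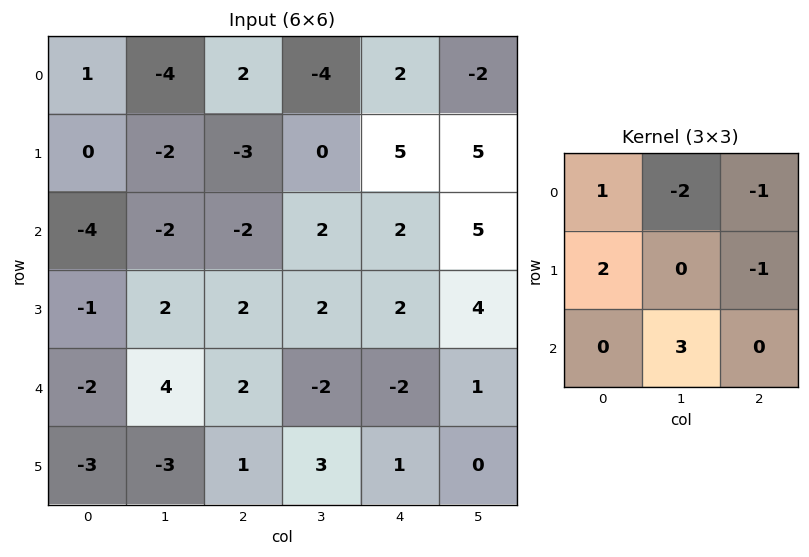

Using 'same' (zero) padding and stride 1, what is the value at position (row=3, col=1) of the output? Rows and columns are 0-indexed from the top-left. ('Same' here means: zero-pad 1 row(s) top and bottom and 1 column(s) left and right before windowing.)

10

The receptive field on the zero-padded input at this output position is [-4 -2 -2 / -1 2 2 / -2 4 2]. Elementwise product with the kernel and sum: -4·1 + -2·-2 + -2·-1 + -1·2 + 2·-1 + 4·3.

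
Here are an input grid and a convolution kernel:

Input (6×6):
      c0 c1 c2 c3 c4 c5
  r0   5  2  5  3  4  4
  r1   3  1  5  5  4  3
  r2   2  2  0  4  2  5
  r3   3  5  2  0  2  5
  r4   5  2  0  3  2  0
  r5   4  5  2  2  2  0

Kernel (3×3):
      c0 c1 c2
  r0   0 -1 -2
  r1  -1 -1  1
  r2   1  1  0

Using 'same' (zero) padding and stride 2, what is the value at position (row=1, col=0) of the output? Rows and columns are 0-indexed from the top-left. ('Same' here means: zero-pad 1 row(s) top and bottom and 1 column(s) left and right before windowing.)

The receptive field on the zero-padded input at this output position is [0 3 1 / 0 2 2 / 0 3 5]. Elementwise product with the kernel and sum: 3·-1 + 1·-2 + 0·-1 + 2·-1 + 2·1 + 0·1 + 3·1.

-2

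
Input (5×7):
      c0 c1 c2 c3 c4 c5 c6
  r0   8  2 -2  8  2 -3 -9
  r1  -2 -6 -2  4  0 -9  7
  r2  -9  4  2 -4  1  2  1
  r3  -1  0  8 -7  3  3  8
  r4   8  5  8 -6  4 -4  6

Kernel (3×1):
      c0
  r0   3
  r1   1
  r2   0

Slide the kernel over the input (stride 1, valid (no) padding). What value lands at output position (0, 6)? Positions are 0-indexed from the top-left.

-20

The receptive field on the input at this output position is [-9 / 7 / 1]. Elementwise product with the kernel and sum: -9·3 + 7·1.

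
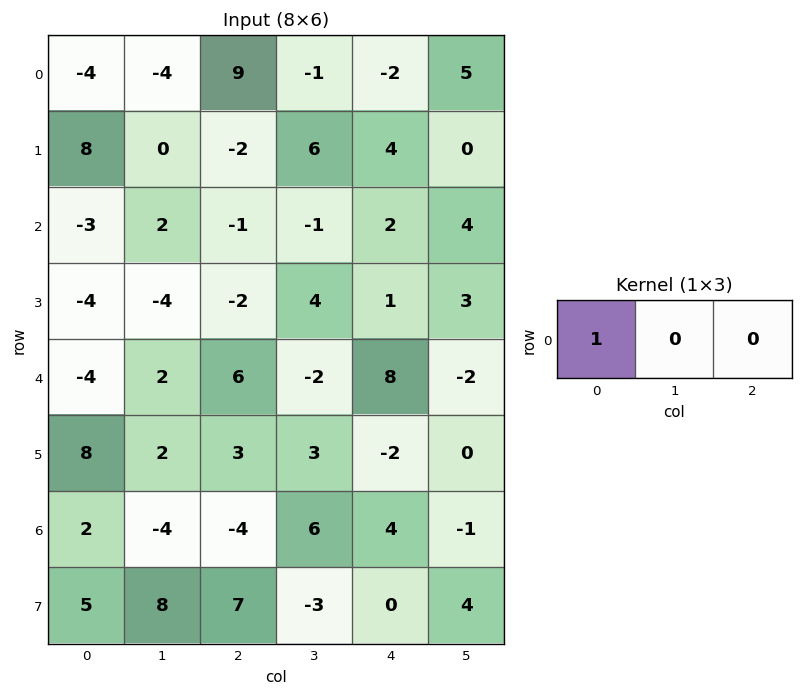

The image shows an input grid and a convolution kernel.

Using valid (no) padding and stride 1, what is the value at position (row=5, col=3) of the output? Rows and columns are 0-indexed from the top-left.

The receptive field on the input at this output position is [3 -2 0]. Elementwise product with the kernel and sum: 3·1.

3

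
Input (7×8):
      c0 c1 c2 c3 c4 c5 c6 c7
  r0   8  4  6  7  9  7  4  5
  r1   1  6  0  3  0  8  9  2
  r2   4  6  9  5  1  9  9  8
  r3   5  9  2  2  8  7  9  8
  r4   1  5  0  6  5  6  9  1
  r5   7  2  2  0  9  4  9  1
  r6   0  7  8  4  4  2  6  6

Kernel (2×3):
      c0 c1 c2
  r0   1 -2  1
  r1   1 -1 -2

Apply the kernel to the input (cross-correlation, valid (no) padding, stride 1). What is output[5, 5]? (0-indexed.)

-29

The receptive field on the input at this output position is [4 9 1 / 2 6 6]. Elementwise product with the kernel and sum: 4·1 + 9·-2 + 1·1 + 2·1 + 6·-1 + 6·-2.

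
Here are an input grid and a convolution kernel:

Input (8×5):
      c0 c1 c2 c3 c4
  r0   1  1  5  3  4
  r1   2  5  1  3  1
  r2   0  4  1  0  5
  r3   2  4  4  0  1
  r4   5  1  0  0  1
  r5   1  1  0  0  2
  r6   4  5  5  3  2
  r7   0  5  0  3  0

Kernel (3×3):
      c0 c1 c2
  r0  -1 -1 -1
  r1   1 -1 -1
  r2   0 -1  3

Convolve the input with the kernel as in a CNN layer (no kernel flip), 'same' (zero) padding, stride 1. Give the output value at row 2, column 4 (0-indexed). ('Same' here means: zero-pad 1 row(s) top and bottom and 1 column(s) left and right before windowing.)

-10

The receptive field on the zero-padded input at this output position is [3 1 0 / 0 5 0 / 0 1 0]. Elementwise product with the kernel and sum: 3·-1 + 1·-1 + 0·-1 + 0·1 + 5·-1 + 0·-1 + 1·-1 + 0·3.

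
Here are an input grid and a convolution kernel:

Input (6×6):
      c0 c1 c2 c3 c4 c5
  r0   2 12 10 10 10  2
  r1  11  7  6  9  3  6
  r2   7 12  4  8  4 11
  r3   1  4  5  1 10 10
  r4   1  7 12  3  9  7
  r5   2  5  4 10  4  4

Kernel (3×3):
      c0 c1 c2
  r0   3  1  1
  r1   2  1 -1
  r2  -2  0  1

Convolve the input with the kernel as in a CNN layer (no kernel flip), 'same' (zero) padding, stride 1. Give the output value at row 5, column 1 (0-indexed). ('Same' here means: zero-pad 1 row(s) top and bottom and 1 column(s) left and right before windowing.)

The receptive field on the zero-padded input at this output position is [1 7 12 / 2 5 4 / 0 0 0]. Elementwise product with the kernel and sum: 1·3 + 7·1 + 12·1 + 2·2 + 5·1 + 4·-1 + 0·-2 + 0·1.

27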